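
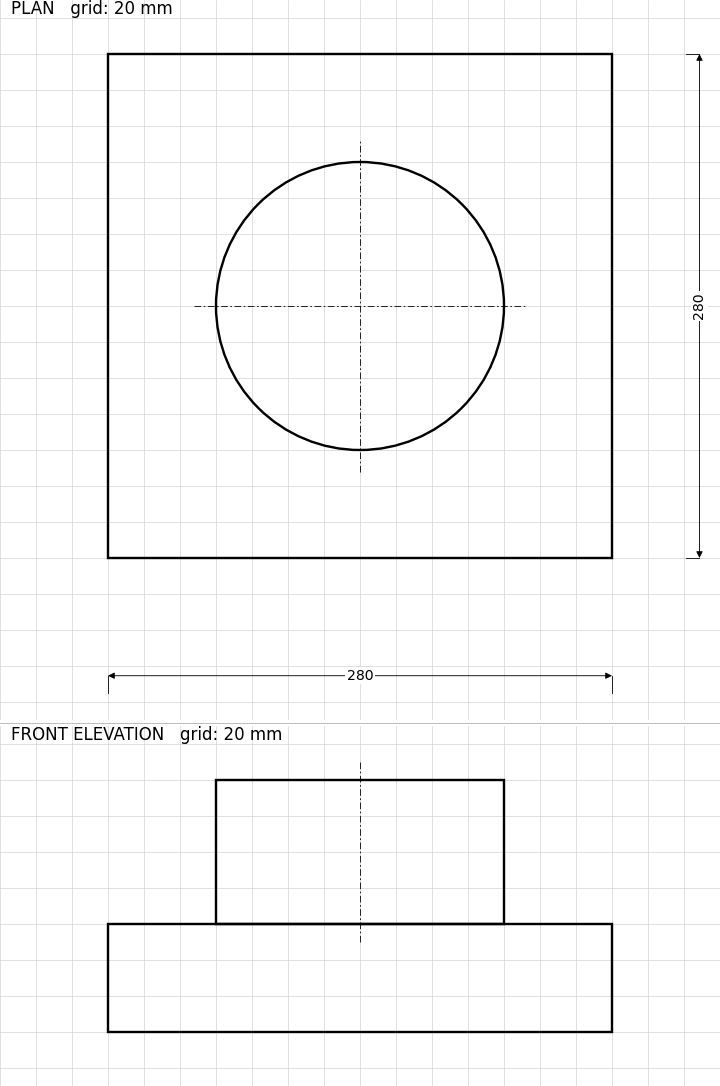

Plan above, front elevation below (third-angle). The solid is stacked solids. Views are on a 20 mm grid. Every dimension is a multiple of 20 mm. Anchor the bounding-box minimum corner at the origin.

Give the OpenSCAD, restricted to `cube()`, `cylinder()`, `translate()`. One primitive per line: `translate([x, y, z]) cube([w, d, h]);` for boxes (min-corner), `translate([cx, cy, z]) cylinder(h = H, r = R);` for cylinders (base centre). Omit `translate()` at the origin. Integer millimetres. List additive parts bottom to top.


cube([280, 280, 60]);
translate([140, 140, 60]) cylinder(h = 80, r = 80);


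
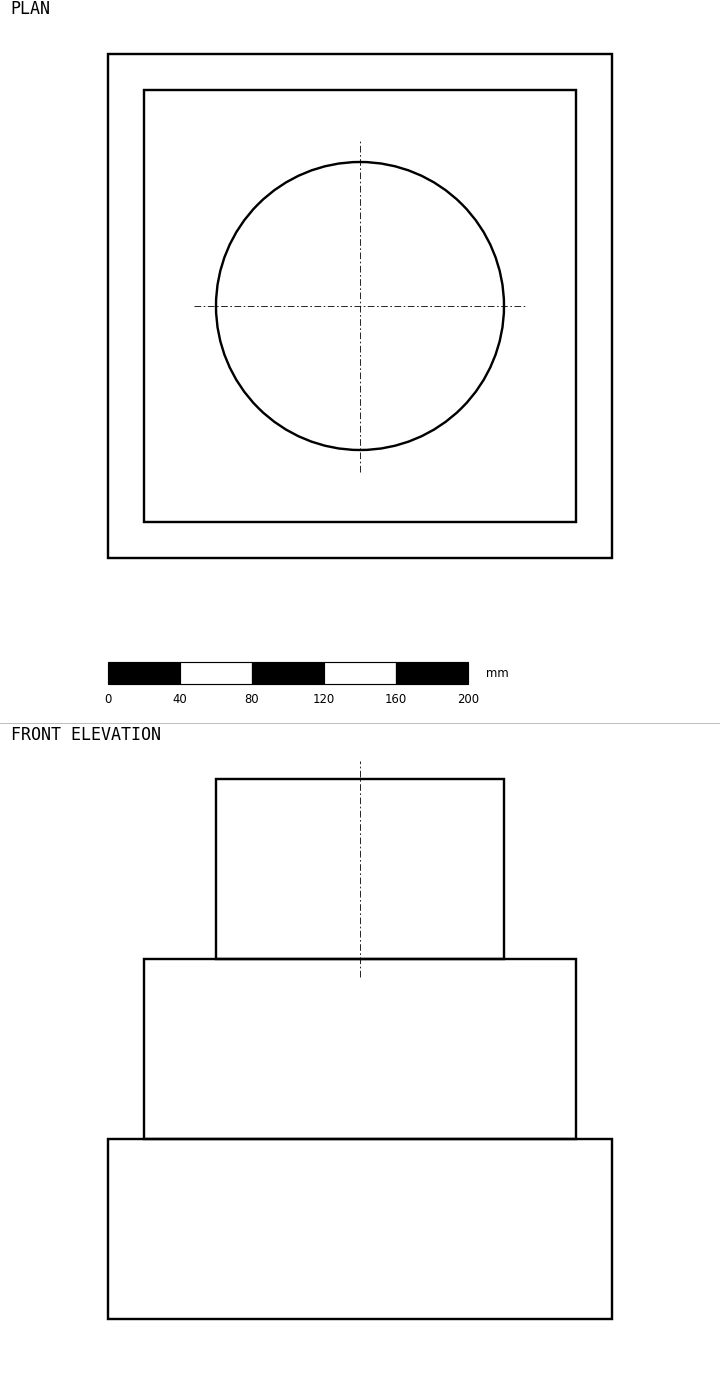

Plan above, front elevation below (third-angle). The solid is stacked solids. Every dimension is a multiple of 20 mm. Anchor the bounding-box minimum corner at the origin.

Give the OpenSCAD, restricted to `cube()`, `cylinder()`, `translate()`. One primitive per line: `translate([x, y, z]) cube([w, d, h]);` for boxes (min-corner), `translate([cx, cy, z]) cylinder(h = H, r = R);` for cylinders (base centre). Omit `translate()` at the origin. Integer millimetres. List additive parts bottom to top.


cube([280, 280, 100]);
translate([20, 20, 100]) cube([240, 240, 100]);
translate([140, 140, 200]) cylinder(h = 100, r = 80);


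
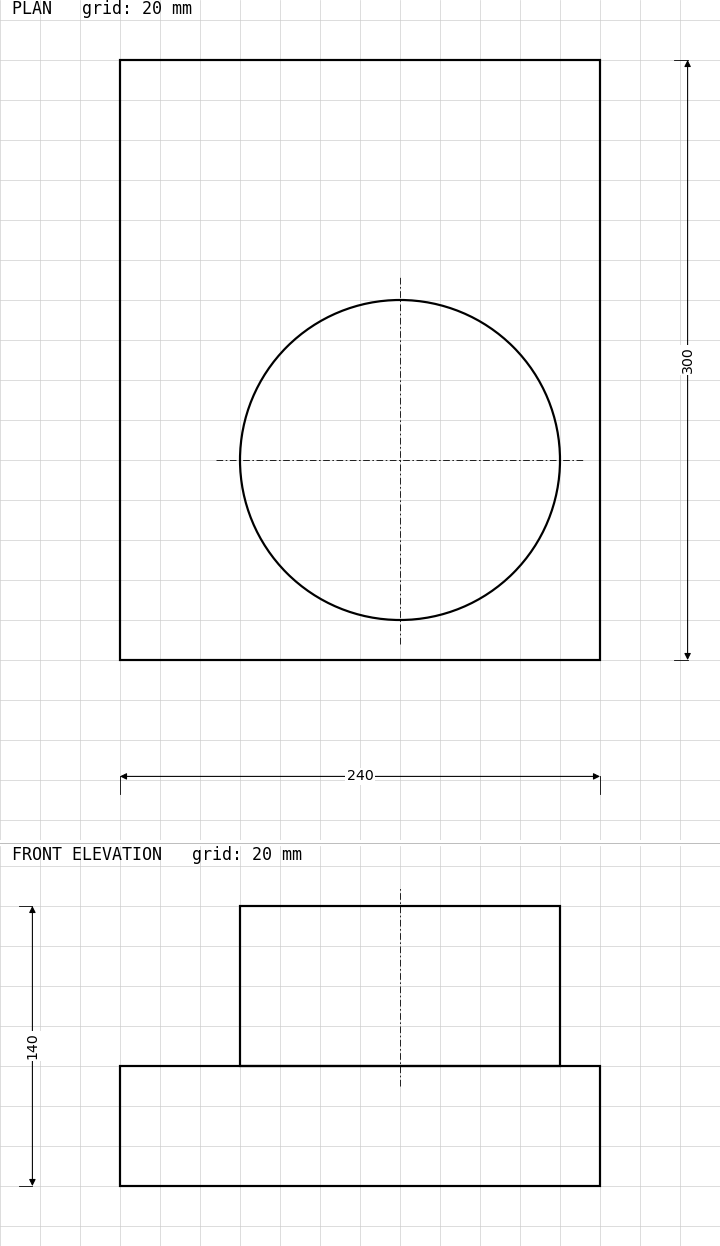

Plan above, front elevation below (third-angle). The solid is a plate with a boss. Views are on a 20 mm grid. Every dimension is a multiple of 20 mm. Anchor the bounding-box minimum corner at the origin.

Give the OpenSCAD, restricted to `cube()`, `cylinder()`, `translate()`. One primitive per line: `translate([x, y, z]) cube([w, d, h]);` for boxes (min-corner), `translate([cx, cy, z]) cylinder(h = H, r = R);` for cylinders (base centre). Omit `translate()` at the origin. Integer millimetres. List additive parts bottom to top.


cube([240, 300, 60]);
translate([140, 100, 60]) cylinder(h = 80, r = 80);


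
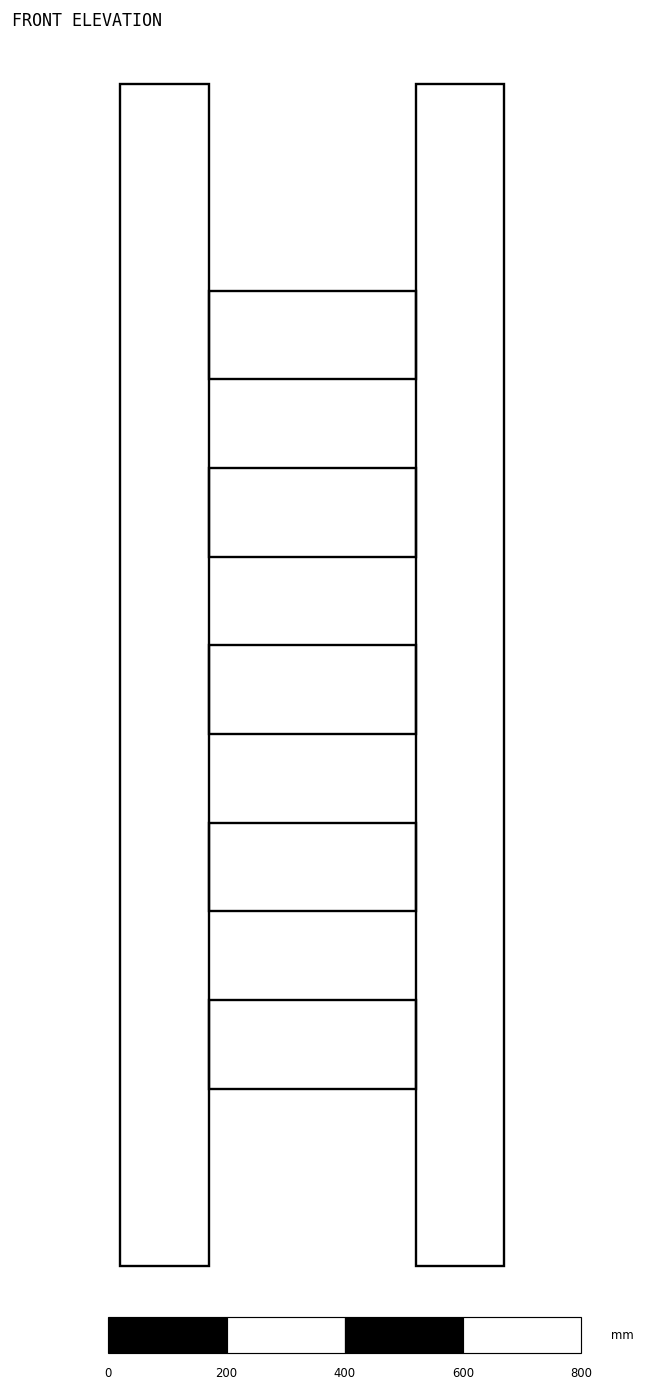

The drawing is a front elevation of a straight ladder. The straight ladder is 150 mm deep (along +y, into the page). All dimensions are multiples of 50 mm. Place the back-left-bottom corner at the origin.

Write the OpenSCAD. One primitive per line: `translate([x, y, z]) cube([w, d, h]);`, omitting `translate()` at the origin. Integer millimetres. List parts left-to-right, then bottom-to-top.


cube([150, 150, 2000]);
translate([150, 0, 300]) cube([350, 150, 150]);
translate([150, 0, 600]) cube([350, 150, 150]);
translate([150, 0, 900]) cube([350, 150, 150]);
translate([150, 0, 1200]) cube([350, 150, 150]);
translate([150, 0, 1500]) cube([350, 150, 150]);
translate([500, 0, 0]) cube([150, 150, 2000]);


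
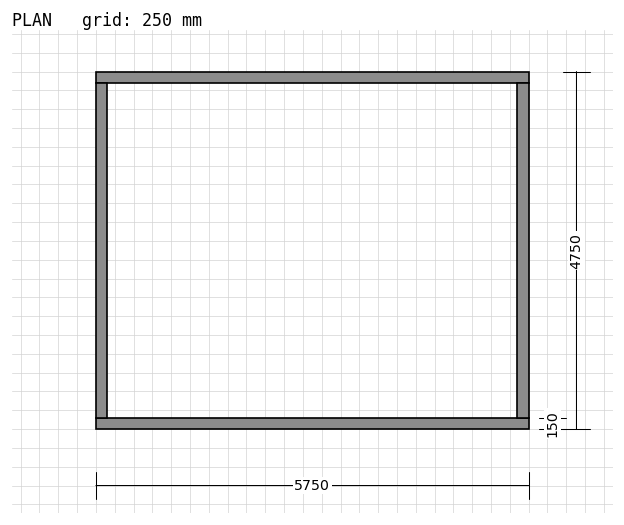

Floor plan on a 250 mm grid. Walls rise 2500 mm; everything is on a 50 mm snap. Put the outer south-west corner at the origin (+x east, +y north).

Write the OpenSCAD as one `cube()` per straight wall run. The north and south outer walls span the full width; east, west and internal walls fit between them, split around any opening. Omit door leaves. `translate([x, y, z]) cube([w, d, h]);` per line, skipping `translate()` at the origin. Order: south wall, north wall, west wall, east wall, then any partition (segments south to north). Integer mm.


cube([5750, 150, 2500]);
translate([0, 4600, 0]) cube([5750, 150, 2500]);
translate([0, 150, 0]) cube([150, 4450, 2500]);
translate([5600, 150, 0]) cube([150, 4450, 2500]);


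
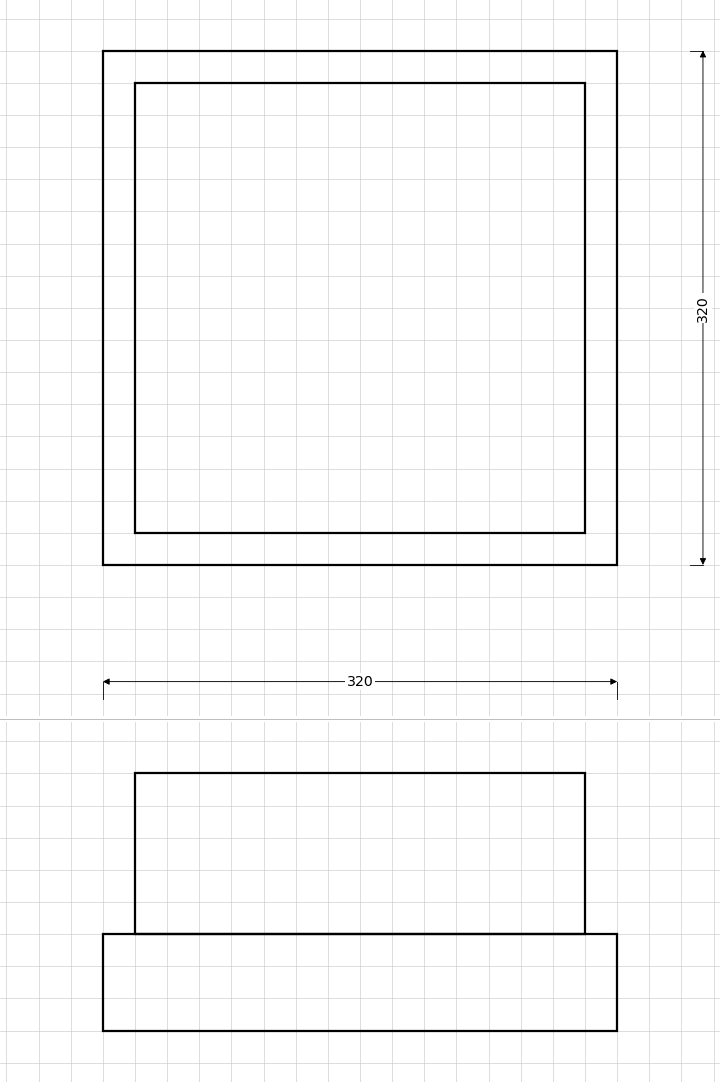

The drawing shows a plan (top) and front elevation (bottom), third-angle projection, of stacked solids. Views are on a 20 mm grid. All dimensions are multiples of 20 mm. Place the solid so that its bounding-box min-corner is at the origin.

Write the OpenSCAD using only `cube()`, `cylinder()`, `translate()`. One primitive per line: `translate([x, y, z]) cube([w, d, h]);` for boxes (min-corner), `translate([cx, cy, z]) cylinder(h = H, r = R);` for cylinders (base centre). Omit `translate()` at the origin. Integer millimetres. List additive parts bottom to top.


cube([320, 320, 60]);
translate([20, 20, 60]) cube([280, 280, 100]);


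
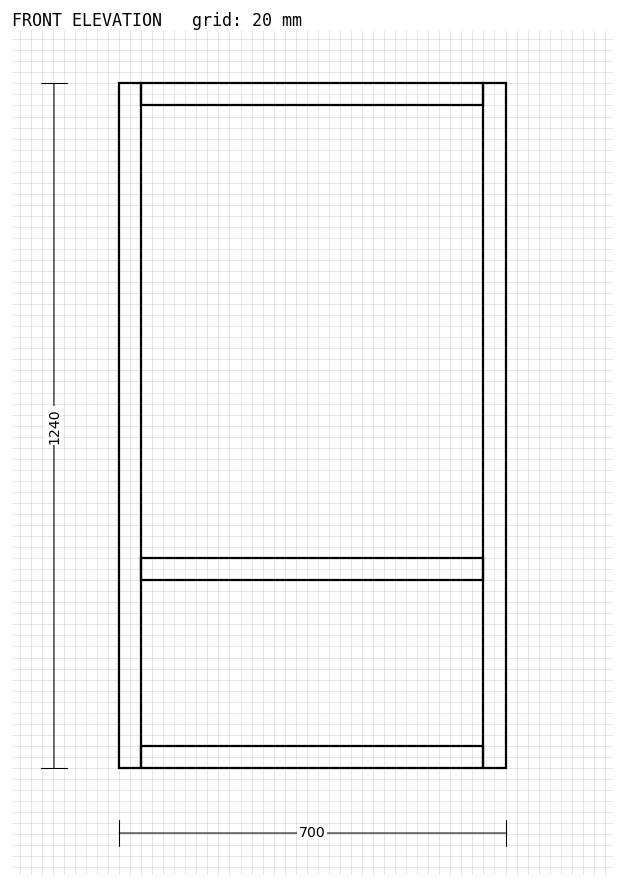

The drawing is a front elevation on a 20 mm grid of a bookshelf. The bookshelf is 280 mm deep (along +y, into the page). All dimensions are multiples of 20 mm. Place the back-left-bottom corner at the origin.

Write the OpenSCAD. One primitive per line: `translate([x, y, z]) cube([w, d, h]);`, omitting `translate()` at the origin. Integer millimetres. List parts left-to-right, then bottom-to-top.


cube([40, 280, 1240]);
translate([40, 0, 0]) cube([620, 280, 40]);
translate([40, 0, 340]) cube([620, 280, 40]);
translate([40, 0, 1200]) cube([620, 280, 40]);
translate([660, 0, 0]) cube([40, 280, 1240]);


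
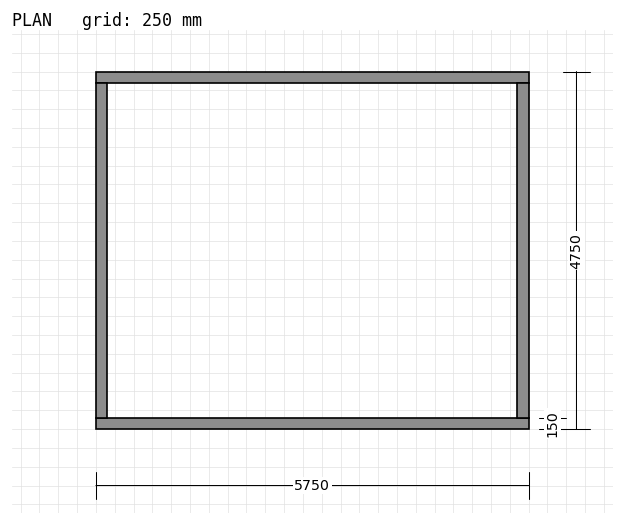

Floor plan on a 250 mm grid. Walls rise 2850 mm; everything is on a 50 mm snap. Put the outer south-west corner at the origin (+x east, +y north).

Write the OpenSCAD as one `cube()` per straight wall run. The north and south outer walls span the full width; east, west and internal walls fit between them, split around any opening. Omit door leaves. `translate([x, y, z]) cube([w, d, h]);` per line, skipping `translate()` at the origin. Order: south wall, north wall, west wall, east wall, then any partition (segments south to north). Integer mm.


cube([5750, 150, 2850]);
translate([0, 4600, 0]) cube([5750, 150, 2850]);
translate([0, 150, 0]) cube([150, 4450, 2850]);
translate([5600, 150, 0]) cube([150, 4450, 2850]);


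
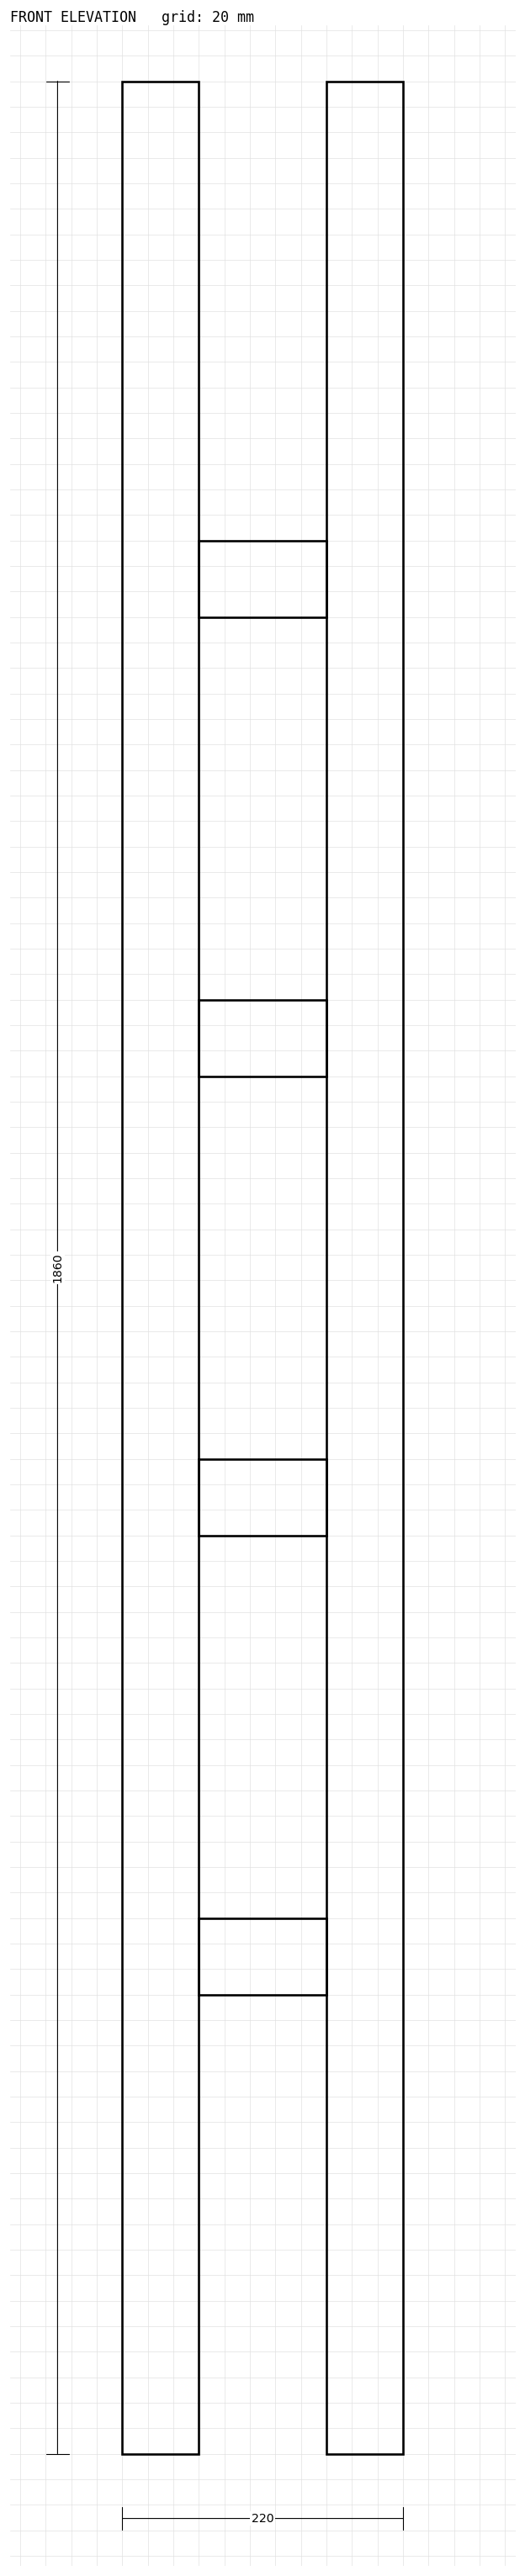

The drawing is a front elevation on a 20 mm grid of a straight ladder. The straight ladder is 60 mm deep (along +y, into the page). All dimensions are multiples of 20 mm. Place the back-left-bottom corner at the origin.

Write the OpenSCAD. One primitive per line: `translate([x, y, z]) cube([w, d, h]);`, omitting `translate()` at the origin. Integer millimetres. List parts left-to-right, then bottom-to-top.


cube([60, 60, 1860]);
translate([60, 0, 360]) cube([100, 60, 60]);
translate([60, 0, 720]) cube([100, 60, 60]);
translate([60, 0, 1080]) cube([100, 60, 60]);
translate([60, 0, 1440]) cube([100, 60, 60]);
translate([160, 0, 0]) cube([60, 60, 1860]);


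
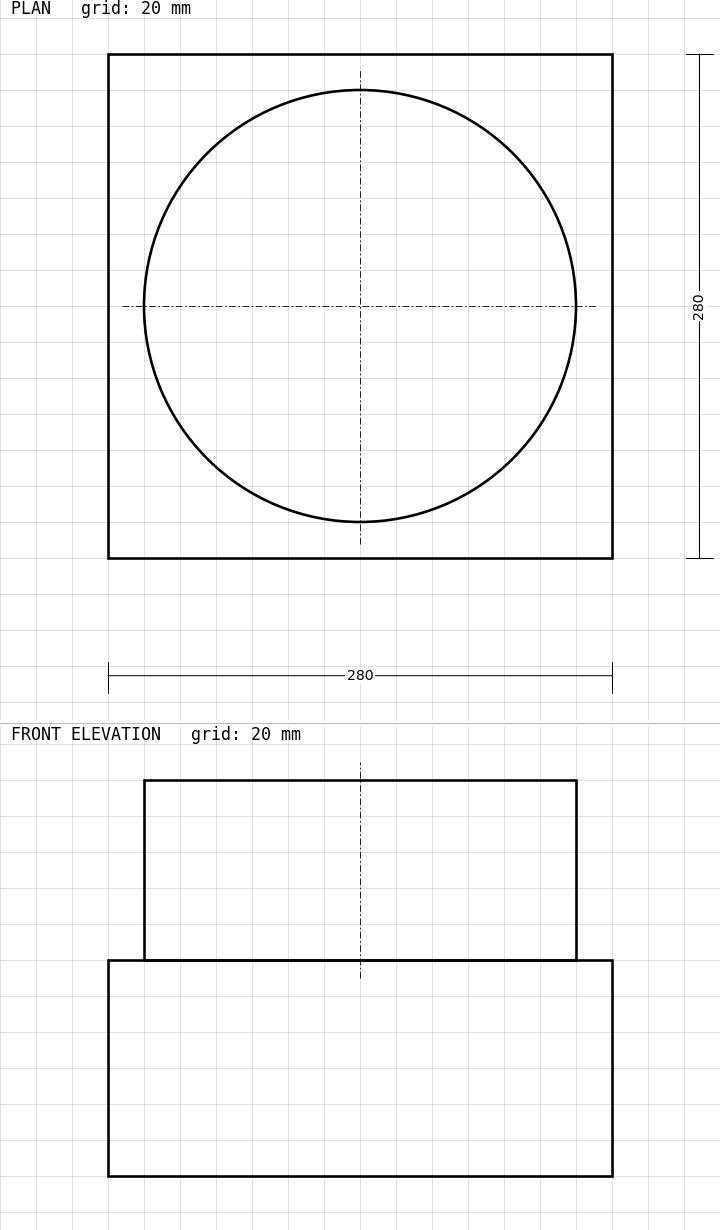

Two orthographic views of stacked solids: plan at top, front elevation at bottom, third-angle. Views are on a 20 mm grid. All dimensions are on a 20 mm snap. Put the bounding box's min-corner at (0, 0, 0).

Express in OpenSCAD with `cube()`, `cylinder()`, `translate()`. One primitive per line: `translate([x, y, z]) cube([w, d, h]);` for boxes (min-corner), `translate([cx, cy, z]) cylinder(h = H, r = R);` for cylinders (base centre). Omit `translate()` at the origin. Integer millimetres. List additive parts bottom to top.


cube([280, 280, 120]);
translate([140, 140, 120]) cylinder(h = 100, r = 120);


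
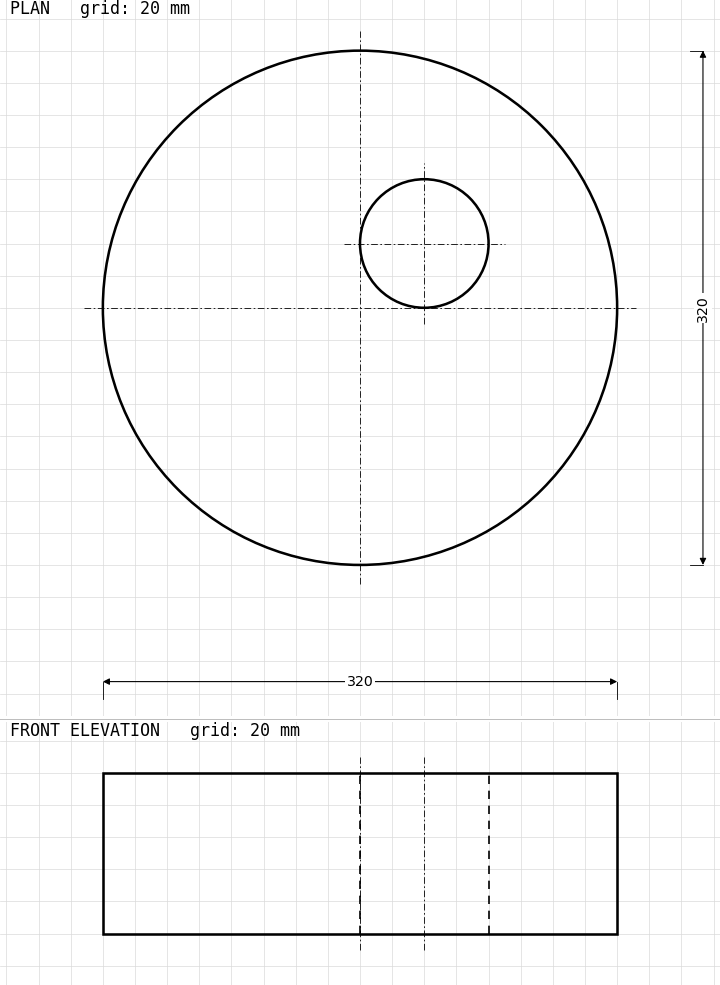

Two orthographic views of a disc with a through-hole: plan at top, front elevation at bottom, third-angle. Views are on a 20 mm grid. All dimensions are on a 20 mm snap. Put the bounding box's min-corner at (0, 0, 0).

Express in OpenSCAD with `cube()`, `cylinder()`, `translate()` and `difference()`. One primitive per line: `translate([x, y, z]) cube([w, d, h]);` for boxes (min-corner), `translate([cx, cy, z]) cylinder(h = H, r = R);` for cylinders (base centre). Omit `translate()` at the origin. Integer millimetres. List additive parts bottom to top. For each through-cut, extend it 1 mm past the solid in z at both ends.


difference() {
  translate([160, 160, 0]) cylinder(h = 100, r = 160);
  translate([200, 200, -1]) cylinder(h = 102, r = 40);
}


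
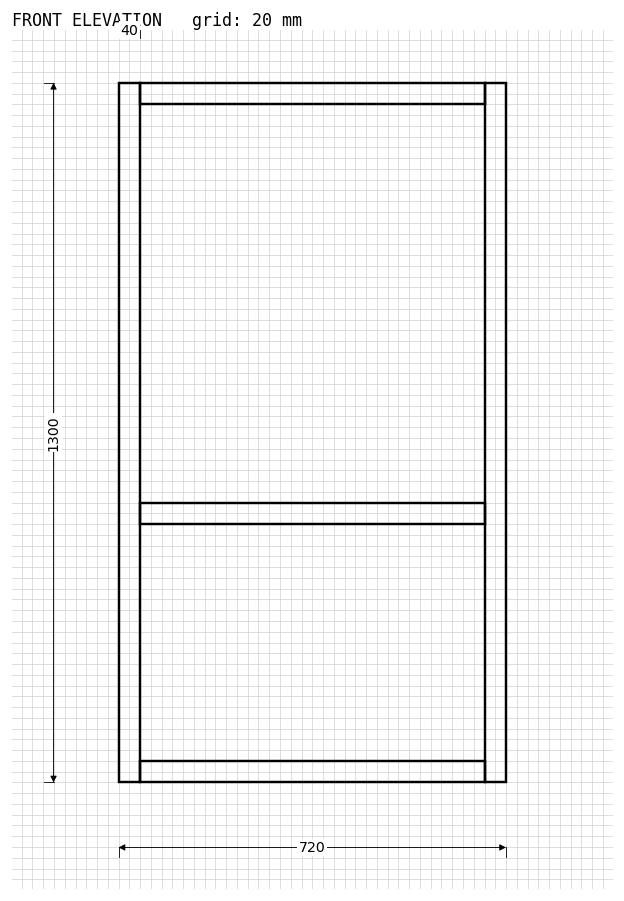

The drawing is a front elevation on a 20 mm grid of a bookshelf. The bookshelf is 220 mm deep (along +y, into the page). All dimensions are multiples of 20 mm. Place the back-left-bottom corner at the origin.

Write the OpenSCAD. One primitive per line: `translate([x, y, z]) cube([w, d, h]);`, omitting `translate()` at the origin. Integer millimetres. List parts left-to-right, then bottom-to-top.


cube([40, 220, 1300]);
translate([40, 0, 0]) cube([640, 220, 40]);
translate([40, 0, 480]) cube([640, 220, 40]);
translate([40, 0, 1260]) cube([640, 220, 40]);
translate([680, 0, 0]) cube([40, 220, 1300]);


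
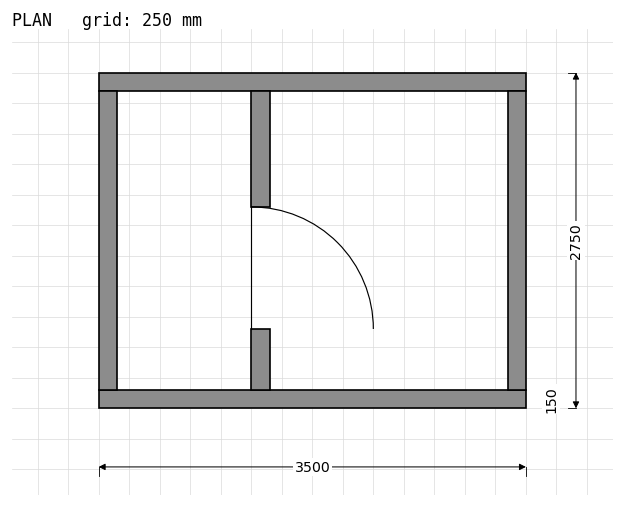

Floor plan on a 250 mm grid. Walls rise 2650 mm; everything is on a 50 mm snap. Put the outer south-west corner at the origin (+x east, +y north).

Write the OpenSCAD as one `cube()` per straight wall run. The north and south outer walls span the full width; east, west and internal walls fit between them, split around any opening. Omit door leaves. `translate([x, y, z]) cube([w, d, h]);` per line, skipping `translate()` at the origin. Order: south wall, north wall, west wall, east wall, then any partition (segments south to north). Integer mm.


cube([3500, 150, 2650]);
translate([0, 2600, 0]) cube([3500, 150, 2650]);
translate([0, 150, 0]) cube([150, 2450, 2650]);
translate([3350, 150, 0]) cube([150, 2450, 2650]);
translate([1250, 150, 0]) cube([150, 500, 2650]);
translate([1250, 1650, 0]) cube([150, 950, 2650]);


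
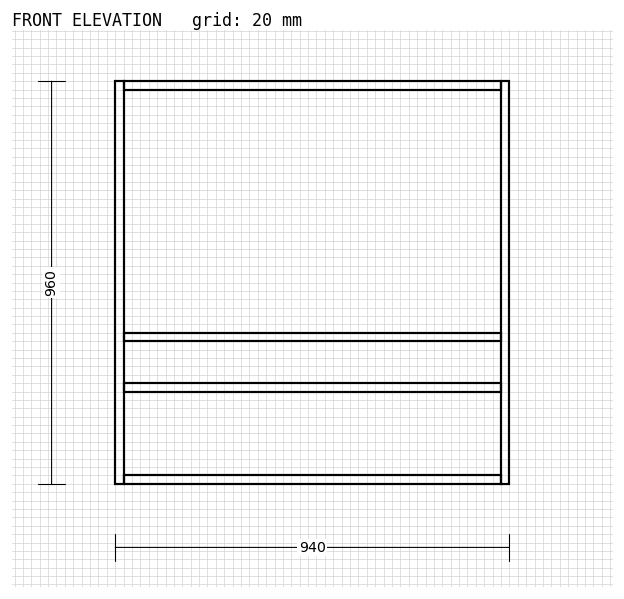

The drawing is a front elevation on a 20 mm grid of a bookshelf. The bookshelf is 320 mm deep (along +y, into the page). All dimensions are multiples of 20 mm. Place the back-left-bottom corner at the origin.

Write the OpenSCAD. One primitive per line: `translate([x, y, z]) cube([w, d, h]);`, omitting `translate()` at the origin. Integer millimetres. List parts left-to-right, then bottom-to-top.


cube([20, 320, 960]);
translate([20, 0, 0]) cube([900, 320, 20]);
translate([20, 0, 220]) cube([900, 320, 20]);
translate([20, 0, 340]) cube([900, 320, 20]);
translate([20, 0, 940]) cube([900, 320, 20]);
translate([920, 0, 0]) cube([20, 320, 960]);


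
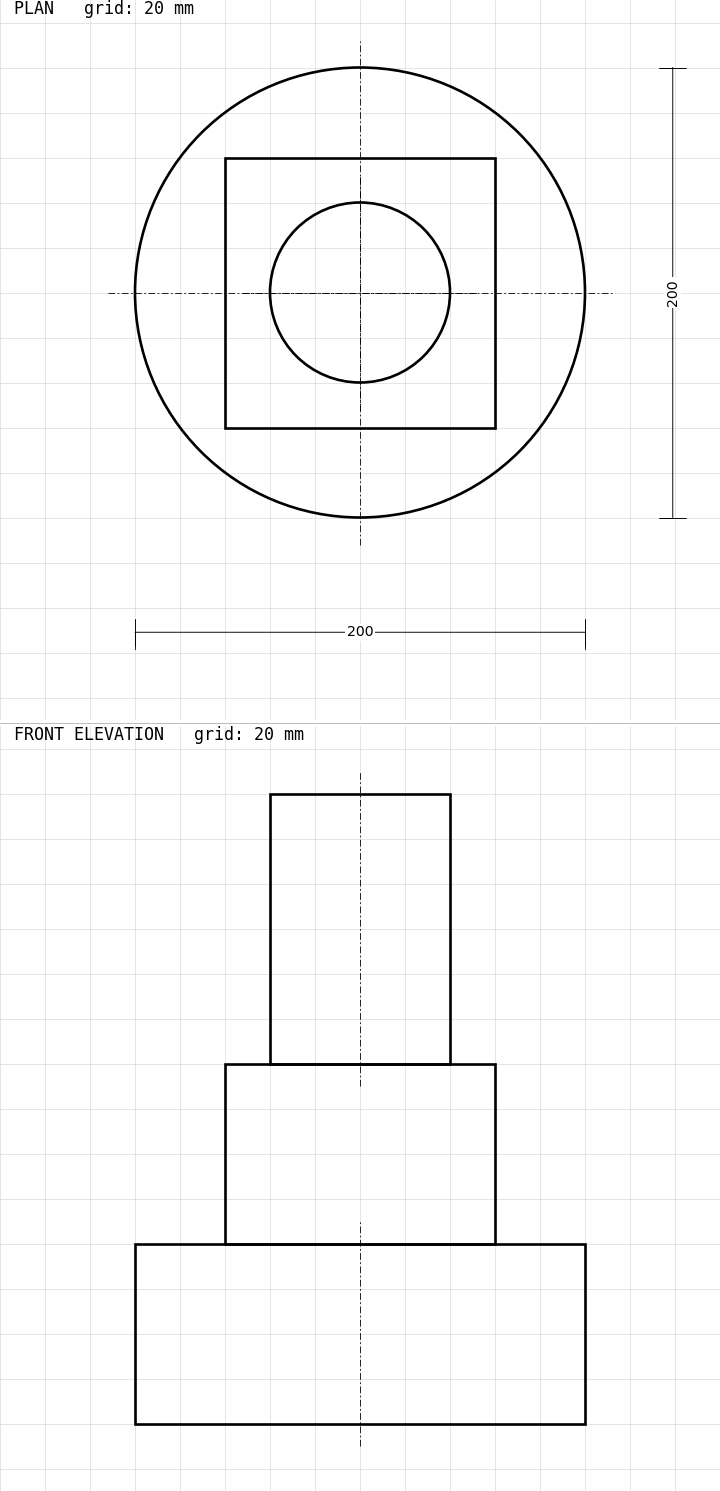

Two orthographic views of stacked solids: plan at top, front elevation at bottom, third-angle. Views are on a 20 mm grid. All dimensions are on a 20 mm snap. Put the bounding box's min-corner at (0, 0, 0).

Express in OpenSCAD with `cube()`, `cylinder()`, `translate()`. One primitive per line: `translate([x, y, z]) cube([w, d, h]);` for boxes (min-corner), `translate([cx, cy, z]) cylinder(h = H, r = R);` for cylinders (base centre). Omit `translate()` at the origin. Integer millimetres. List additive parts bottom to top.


translate([100, 100, 0]) cylinder(h = 80, r = 100);
translate([40, 40, 80]) cube([120, 120, 80]);
translate([100, 100, 160]) cylinder(h = 120, r = 40);


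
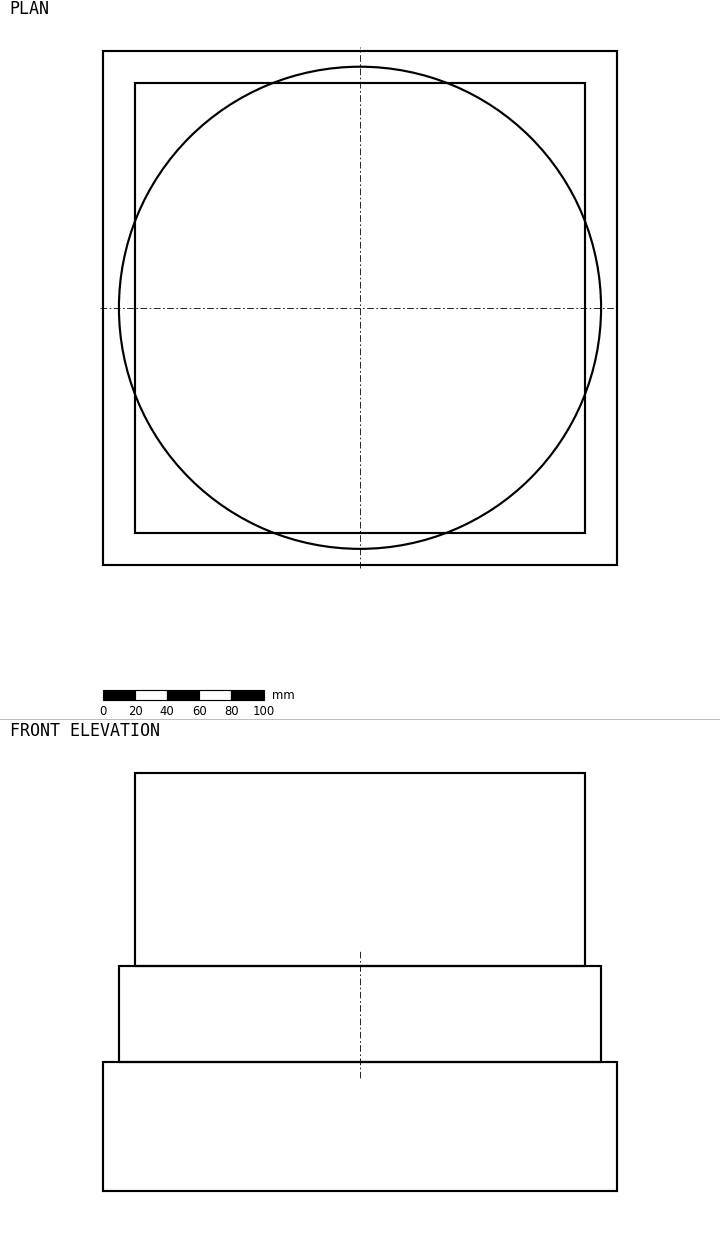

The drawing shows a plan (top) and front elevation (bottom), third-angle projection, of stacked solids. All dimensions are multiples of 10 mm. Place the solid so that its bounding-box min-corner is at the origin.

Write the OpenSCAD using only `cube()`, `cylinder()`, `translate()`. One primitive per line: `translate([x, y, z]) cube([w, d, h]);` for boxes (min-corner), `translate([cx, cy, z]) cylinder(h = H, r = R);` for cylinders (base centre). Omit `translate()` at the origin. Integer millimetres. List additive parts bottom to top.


cube([320, 320, 80]);
translate([160, 160, 80]) cylinder(h = 60, r = 150);
translate([20, 20, 140]) cube([280, 280, 120]);


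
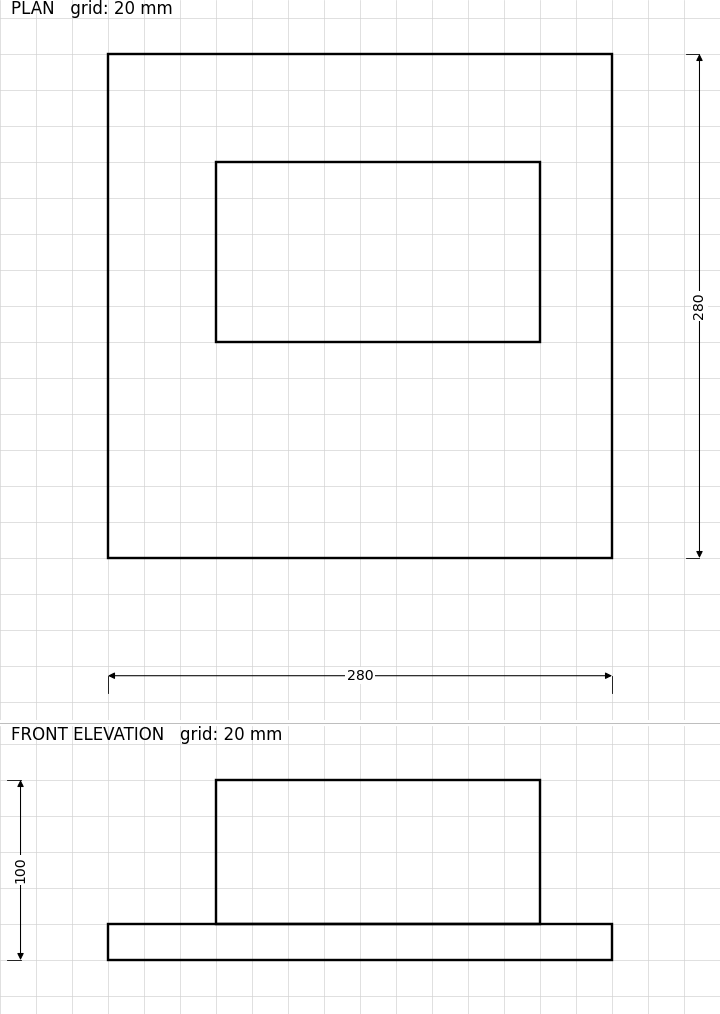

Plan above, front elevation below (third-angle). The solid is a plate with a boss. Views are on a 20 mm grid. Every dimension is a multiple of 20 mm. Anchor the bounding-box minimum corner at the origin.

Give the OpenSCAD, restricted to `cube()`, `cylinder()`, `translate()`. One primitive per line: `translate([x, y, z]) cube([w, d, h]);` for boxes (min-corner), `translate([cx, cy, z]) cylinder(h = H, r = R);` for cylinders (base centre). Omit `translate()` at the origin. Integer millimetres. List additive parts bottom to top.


cube([280, 280, 20]);
translate([60, 120, 20]) cube([180, 100, 80]);


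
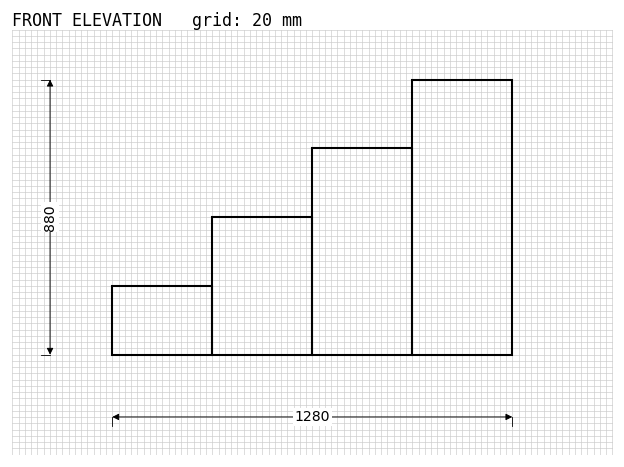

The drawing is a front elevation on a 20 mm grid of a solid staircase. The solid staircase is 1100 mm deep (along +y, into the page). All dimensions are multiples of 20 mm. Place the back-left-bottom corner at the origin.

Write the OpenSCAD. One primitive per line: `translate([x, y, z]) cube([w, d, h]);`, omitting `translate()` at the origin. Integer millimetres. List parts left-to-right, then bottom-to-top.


cube([320, 1100, 220]);
translate([320, 0, 0]) cube([320, 1100, 440]);
translate([640, 0, 0]) cube([320, 1100, 660]);
translate([960, 0, 0]) cube([320, 1100, 880]);


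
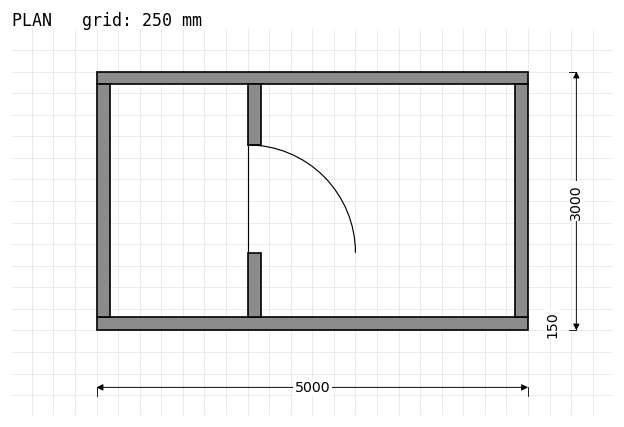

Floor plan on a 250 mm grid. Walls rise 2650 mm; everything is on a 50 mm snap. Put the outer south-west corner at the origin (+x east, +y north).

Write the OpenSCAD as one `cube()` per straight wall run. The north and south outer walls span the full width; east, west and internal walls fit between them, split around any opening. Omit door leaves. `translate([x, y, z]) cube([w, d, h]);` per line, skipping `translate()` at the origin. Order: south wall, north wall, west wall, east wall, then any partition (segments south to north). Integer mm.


cube([5000, 150, 2650]);
translate([0, 2850, 0]) cube([5000, 150, 2650]);
translate([0, 150, 0]) cube([150, 2700, 2650]);
translate([4850, 150, 0]) cube([150, 2700, 2650]);
translate([1750, 150, 0]) cube([150, 750, 2650]);
translate([1750, 2150, 0]) cube([150, 700, 2650]);


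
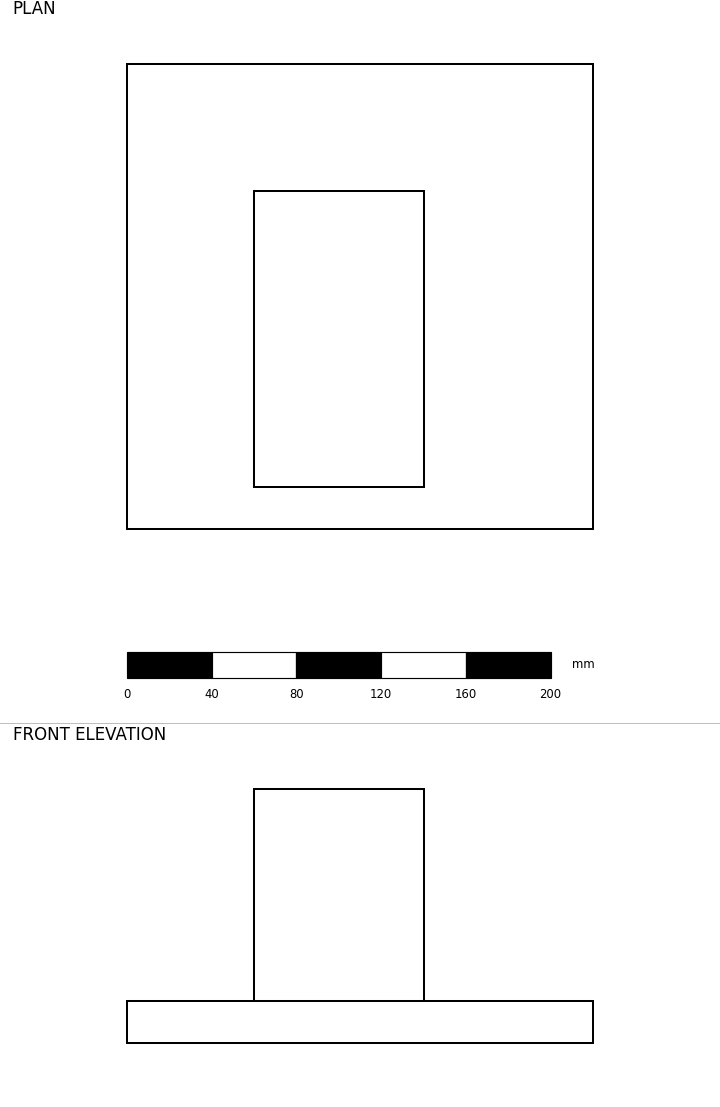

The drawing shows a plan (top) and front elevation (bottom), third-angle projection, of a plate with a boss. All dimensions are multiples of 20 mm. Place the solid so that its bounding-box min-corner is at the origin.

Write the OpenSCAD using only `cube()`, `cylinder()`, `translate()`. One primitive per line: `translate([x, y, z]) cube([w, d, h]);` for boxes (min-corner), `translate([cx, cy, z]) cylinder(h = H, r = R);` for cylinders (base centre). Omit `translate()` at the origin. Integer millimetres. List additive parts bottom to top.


cube([220, 220, 20]);
translate([60, 20, 20]) cube([80, 140, 100]);


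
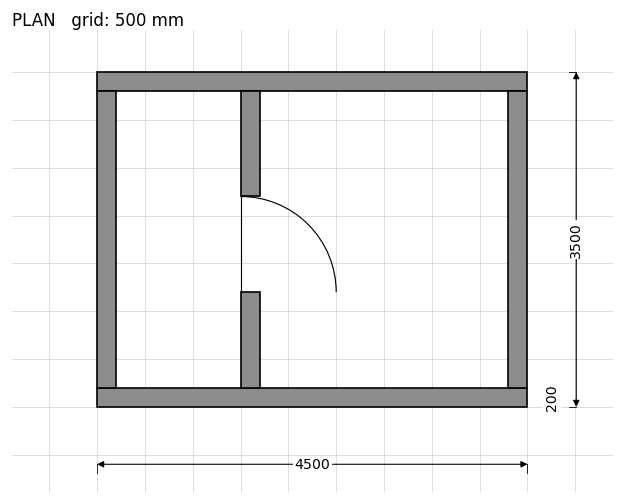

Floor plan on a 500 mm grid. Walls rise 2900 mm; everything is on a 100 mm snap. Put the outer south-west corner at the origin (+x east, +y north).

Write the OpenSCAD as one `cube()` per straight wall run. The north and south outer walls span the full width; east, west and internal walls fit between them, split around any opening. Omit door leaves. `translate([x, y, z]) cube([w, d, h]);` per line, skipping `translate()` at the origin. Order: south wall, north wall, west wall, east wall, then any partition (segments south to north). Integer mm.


cube([4500, 200, 2900]);
translate([0, 3300, 0]) cube([4500, 200, 2900]);
translate([0, 200, 0]) cube([200, 3100, 2900]);
translate([4300, 200, 0]) cube([200, 3100, 2900]);
translate([1500, 200, 0]) cube([200, 1000, 2900]);
translate([1500, 2200, 0]) cube([200, 1100, 2900]);


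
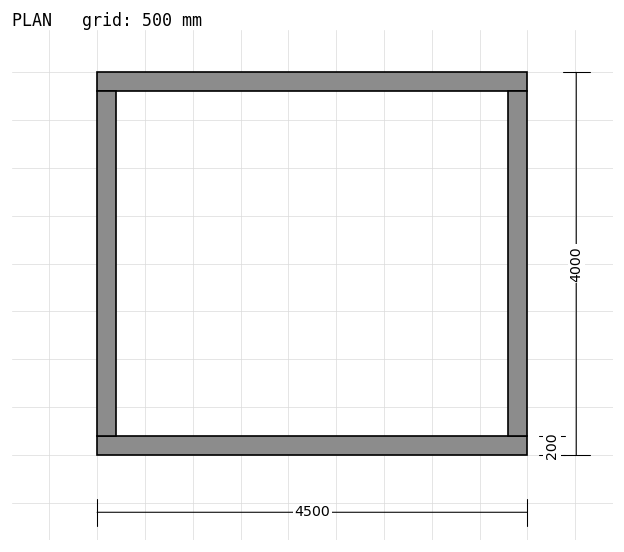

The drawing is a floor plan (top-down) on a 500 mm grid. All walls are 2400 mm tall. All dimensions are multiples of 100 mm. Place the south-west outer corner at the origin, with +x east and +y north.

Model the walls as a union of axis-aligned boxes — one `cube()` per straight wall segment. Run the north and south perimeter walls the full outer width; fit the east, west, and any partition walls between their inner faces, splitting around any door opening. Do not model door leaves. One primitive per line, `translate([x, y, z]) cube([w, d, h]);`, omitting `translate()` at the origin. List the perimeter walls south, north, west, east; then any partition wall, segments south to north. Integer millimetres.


cube([4500, 200, 2400]);
translate([0, 3800, 0]) cube([4500, 200, 2400]);
translate([0, 200, 0]) cube([200, 3600, 2400]);
translate([4300, 200, 0]) cube([200, 3600, 2400]);


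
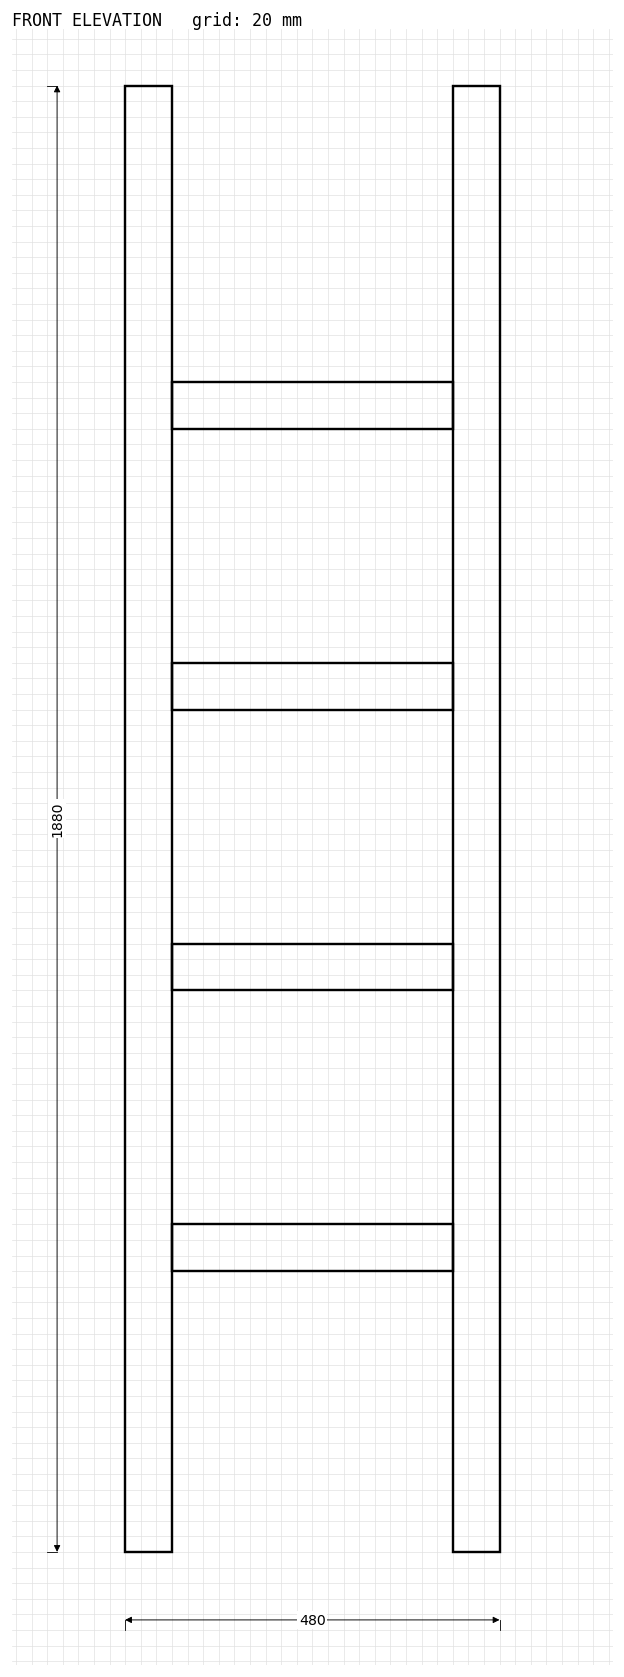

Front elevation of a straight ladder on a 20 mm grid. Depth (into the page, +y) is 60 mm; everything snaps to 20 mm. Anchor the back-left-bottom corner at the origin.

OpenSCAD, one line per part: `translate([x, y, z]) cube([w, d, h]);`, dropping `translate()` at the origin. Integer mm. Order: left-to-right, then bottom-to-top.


cube([60, 60, 1880]);
translate([60, 0, 360]) cube([360, 60, 60]);
translate([60, 0, 720]) cube([360, 60, 60]);
translate([60, 0, 1080]) cube([360, 60, 60]);
translate([60, 0, 1440]) cube([360, 60, 60]);
translate([420, 0, 0]) cube([60, 60, 1880]);


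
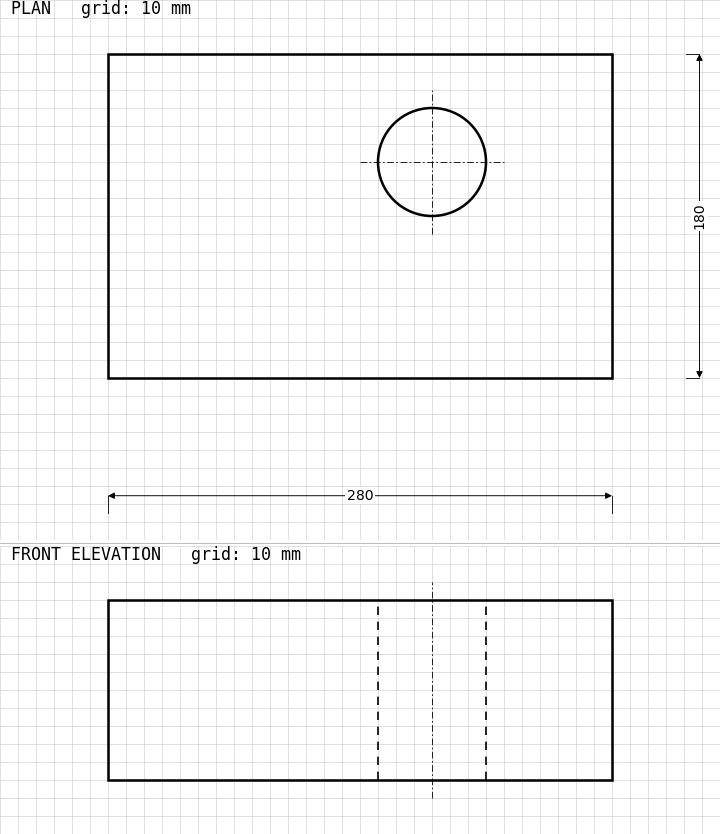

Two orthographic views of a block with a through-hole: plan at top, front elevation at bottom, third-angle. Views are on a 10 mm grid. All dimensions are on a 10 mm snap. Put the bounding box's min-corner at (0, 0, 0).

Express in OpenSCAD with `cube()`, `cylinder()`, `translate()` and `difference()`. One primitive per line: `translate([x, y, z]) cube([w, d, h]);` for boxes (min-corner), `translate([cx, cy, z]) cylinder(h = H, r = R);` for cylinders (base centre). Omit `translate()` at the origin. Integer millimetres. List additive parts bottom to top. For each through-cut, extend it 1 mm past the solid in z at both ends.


difference() {
  cube([280, 180, 100]);
  translate([180, 120, -1]) cylinder(h = 102, r = 30);
}


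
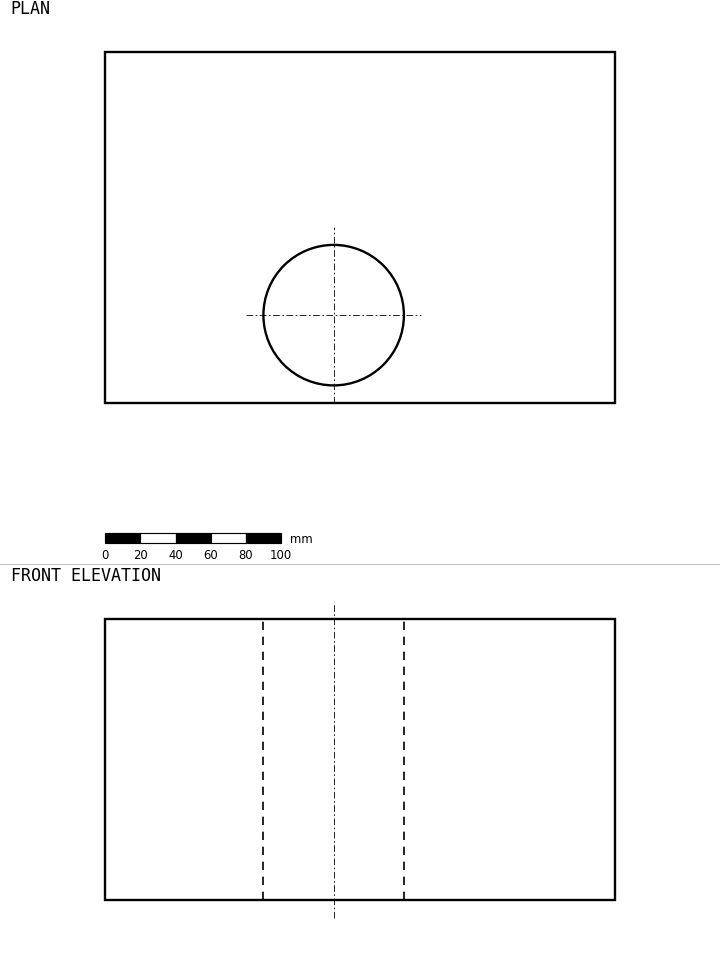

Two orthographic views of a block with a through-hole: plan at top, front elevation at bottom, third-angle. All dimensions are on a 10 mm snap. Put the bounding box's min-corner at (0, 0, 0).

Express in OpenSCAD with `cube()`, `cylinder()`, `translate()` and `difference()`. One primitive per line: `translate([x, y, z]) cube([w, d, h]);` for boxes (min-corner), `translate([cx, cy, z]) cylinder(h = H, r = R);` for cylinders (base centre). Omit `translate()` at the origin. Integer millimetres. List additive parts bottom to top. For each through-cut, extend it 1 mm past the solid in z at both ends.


difference() {
  cube([290, 200, 160]);
  translate([130, 50, -1]) cylinder(h = 162, r = 40);
}


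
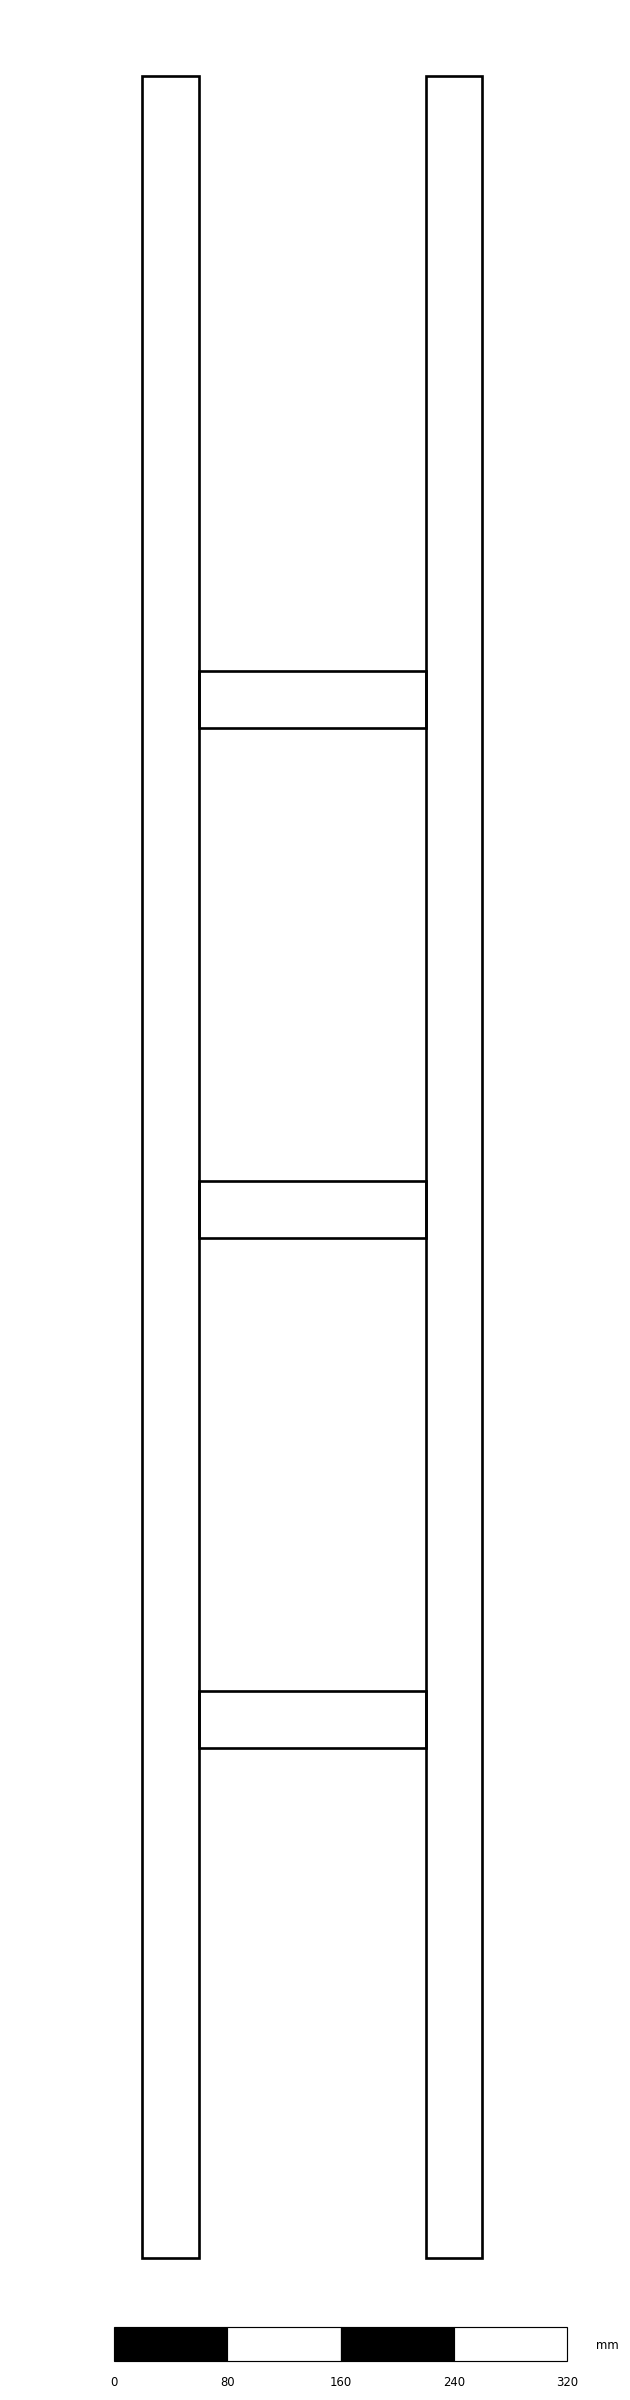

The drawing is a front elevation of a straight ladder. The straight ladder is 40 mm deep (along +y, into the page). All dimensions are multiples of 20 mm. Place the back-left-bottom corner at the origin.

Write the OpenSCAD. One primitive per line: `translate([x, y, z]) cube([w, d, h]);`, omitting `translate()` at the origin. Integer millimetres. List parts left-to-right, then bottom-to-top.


cube([40, 40, 1540]);
translate([40, 0, 360]) cube([160, 40, 40]);
translate([40, 0, 720]) cube([160, 40, 40]);
translate([40, 0, 1080]) cube([160, 40, 40]);
translate([200, 0, 0]) cube([40, 40, 1540]);


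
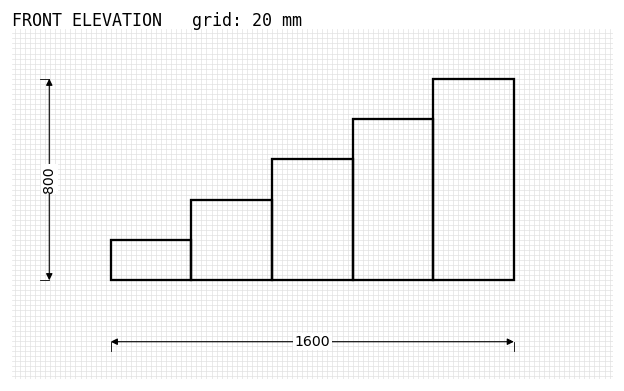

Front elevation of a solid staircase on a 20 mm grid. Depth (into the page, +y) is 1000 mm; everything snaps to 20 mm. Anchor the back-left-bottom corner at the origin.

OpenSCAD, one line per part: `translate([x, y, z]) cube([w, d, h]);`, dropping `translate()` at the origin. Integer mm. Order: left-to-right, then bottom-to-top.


cube([320, 1000, 160]);
translate([320, 0, 0]) cube([320, 1000, 320]);
translate([640, 0, 0]) cube([320, 1000, 480]);
translate([960, 0, 0]) cube([320, 1000, 640]);
translate([1280, 0, 0]) cube([320, 1000, 800]);


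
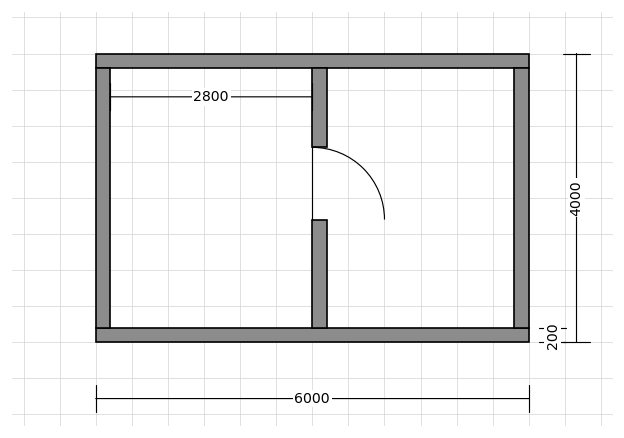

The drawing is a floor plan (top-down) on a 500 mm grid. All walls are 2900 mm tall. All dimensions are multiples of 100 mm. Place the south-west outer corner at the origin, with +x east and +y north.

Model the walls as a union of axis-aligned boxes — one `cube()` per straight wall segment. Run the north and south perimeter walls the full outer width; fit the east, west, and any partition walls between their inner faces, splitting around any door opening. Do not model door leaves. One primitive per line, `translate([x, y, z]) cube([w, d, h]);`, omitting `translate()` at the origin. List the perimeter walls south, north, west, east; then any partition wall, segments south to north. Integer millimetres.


cube([6000, 200, 2900]);
translate([0, 3800, 0]) cube([6000, 200, 2900]);
translate([0, 200, 0]) cube([200, 3600, 2900]);
translate([5800, 200, 0]) cube([200, 3600, 2900]);
translate([3000, 200, 0]) cube([200, 1500, 2900]);
translate([3000, 2700, 0]) cube([200, 1100, 2900]);


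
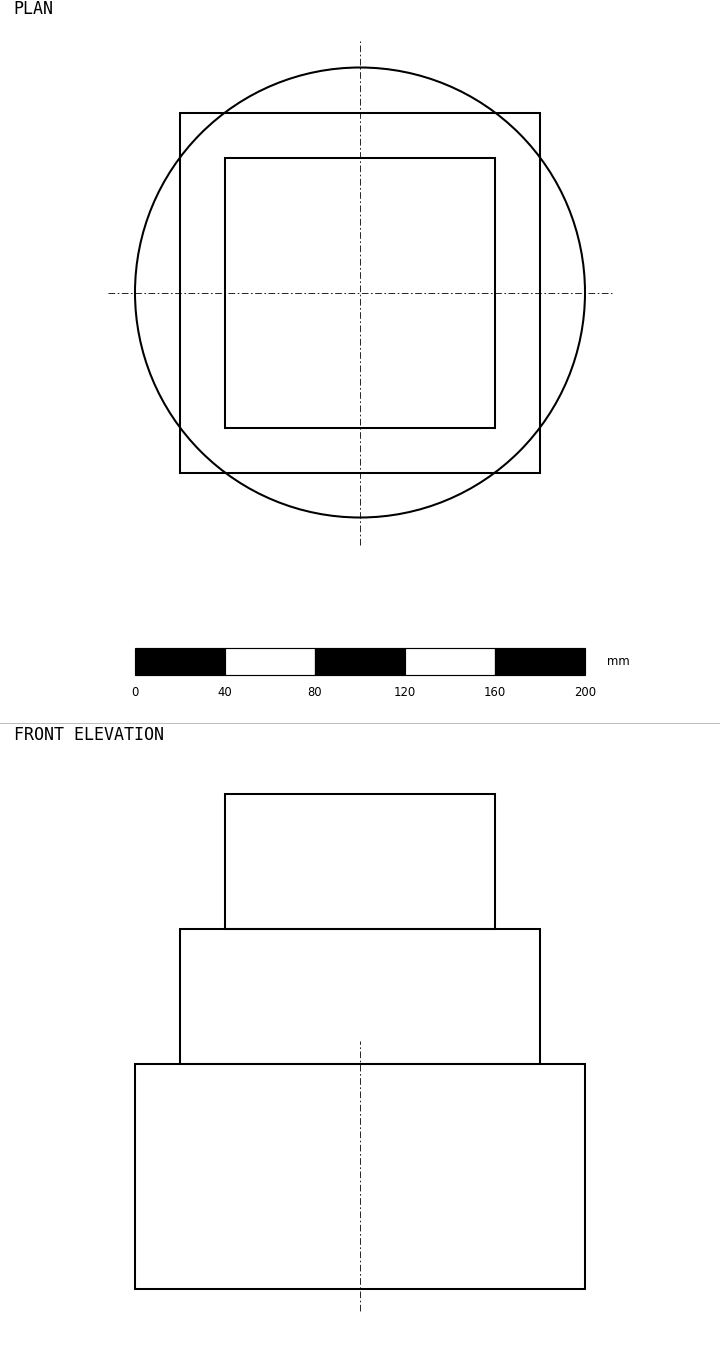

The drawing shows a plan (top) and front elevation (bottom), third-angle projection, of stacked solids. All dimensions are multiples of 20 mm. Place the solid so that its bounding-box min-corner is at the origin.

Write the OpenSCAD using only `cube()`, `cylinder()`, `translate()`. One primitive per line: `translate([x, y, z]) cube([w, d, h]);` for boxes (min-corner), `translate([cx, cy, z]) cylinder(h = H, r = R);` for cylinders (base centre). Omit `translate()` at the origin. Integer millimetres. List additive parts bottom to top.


translate([100, 100, 0]) cylinder(h = 100, r = 100);
translate([20, 20, 100]) cube([160, 160, 60]);
translate([40, 40, 160]) cube([120, 120, 60]);


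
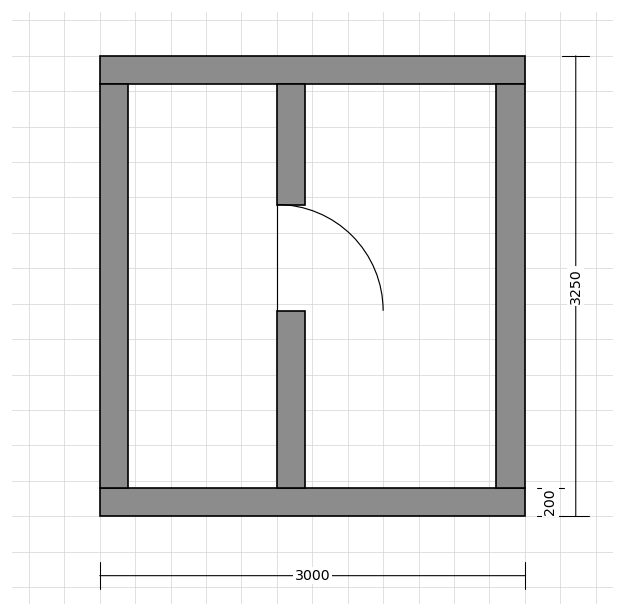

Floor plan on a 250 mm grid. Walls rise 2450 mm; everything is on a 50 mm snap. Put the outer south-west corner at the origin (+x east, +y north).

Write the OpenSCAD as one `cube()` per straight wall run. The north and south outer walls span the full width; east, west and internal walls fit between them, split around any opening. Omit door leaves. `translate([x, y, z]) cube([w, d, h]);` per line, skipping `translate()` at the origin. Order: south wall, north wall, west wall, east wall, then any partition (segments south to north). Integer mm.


cube([3000, 200, 2450]);
translate([0, 3050, 0]) cube([3000, 200, 2450]);
translate([0, 200, 0]) cube([200, 2850, 2450]);
translate([2800, 200, 0]) cube([200, 2850, 2450]);
translate([1250, 200, 0]) cube([200, 1250, 2450]);
translate([1250, 2200, 0]) cube([200, 850, 2450]);


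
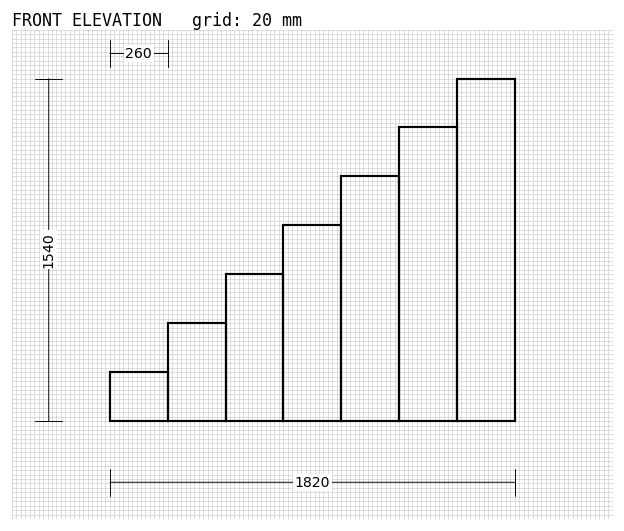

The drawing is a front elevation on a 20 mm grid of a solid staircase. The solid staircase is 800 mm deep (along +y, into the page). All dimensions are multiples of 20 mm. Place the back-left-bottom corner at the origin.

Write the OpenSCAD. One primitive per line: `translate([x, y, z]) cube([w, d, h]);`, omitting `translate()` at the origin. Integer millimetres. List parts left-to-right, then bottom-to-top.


cube([260, 800, 220]);
translate([260, 0, 0]) cube([260, 800, 440]);
translate([520, 0, 0]) cube([260, 800, 660]);
translate([780, 0, 0]) cube([260, 800, 880]);
translate([1040, 0, 0]) cube([260, 800, 1100]);
translate([1300, 0, 0]) cube([260, 800, 1320]);
translate([1560, 0, 0]) cube([260, 800, 1540]);


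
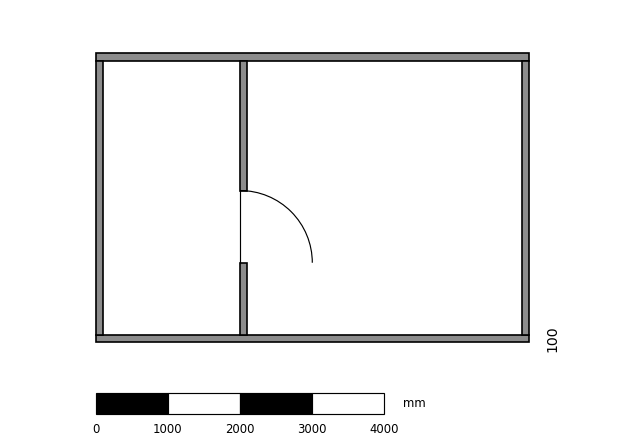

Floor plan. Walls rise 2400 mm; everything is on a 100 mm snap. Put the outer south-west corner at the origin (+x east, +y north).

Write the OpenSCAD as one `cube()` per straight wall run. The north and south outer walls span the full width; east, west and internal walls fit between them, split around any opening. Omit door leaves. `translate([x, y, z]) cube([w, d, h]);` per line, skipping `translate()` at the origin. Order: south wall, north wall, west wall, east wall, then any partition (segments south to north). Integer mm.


cube([6000, 100, 2400]);
translate([0, 3900, 0]) cube([6000, 100, 2400]);
translate([0, 100, 0]) cube([100, 3800, 2400]);
translate([5900, 100, 0]) cube([100, 3800, 2400]);
translate([2000, 100, 0]) cube([100, 1000, 2400]);
translate([2000, 2100, 0]) cube([100, 1800, 2400]);


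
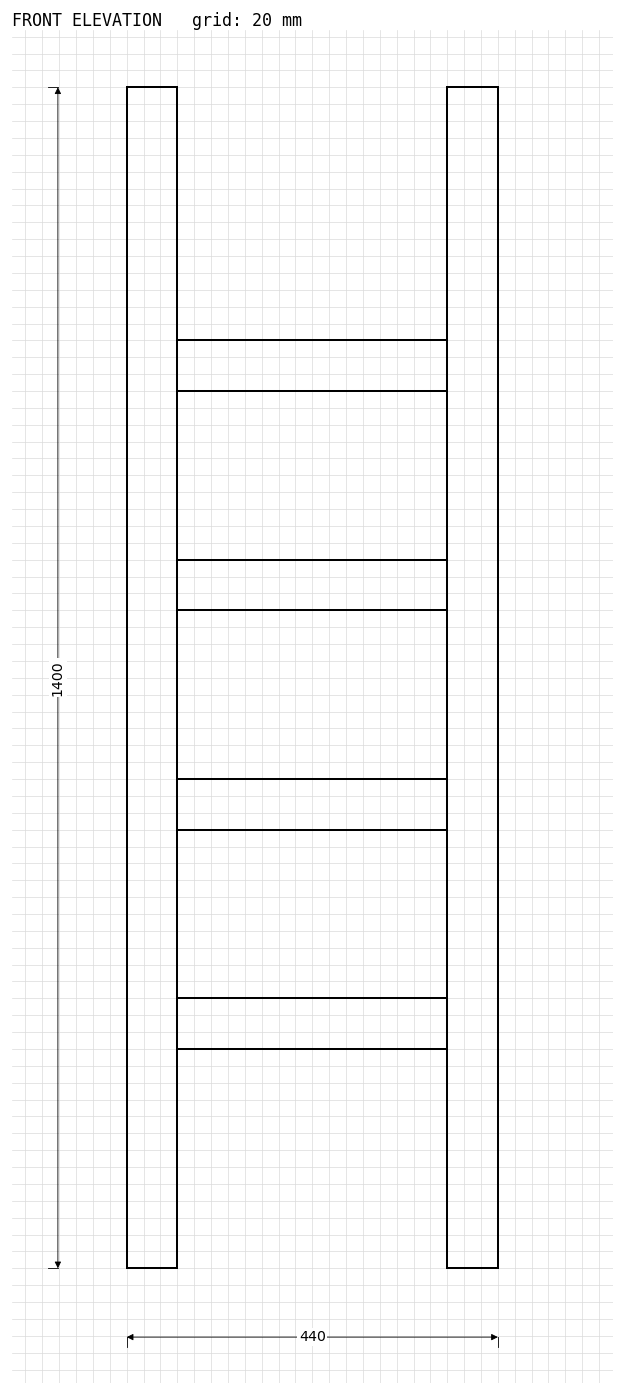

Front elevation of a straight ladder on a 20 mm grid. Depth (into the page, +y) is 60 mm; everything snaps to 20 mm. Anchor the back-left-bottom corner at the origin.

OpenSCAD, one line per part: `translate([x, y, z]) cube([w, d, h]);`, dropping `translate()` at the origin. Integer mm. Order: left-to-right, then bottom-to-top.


cube([60, 60, 1400]);
translate([60, 0, 260]) cube([320, 60, 60]);
translate([60, 0, 520]) cube([320, 60, 60]);
translate([60, 0, 780]) cube([320, 60, 60]);
translate([60, 0, 1040]) cube([320, 60, 60]);
translate([380, 0, 0]) cube([60, 60, 1400]);


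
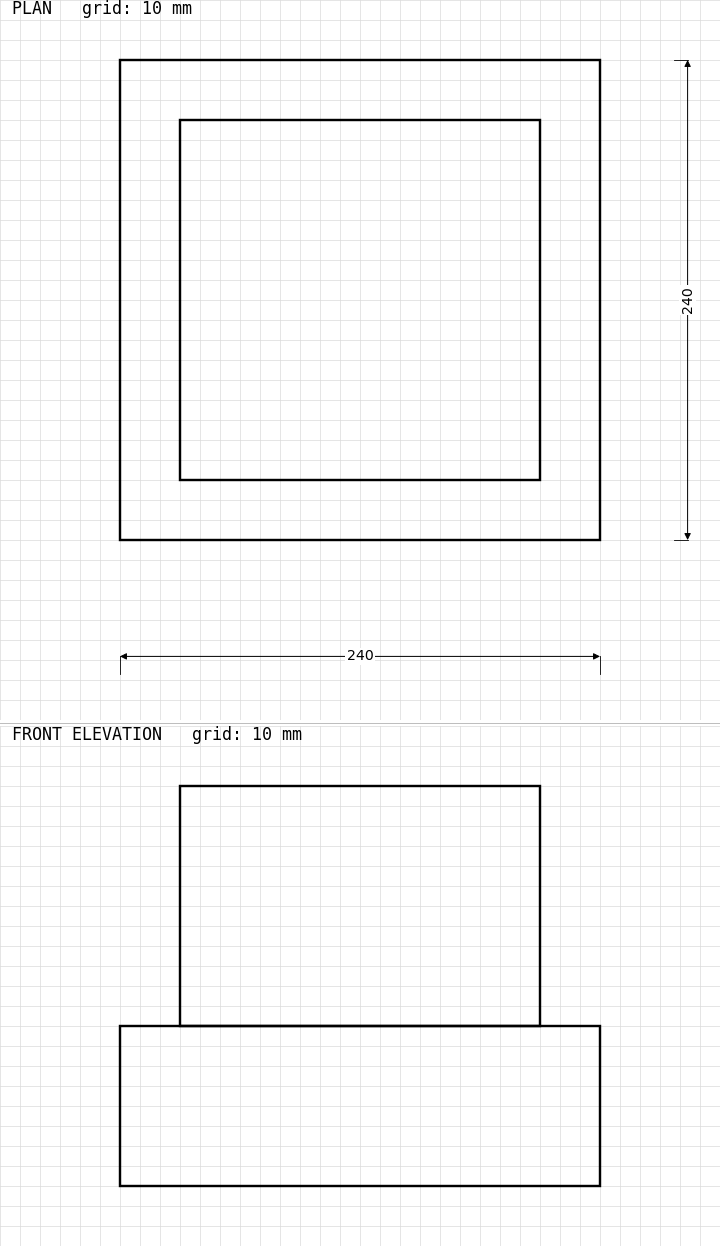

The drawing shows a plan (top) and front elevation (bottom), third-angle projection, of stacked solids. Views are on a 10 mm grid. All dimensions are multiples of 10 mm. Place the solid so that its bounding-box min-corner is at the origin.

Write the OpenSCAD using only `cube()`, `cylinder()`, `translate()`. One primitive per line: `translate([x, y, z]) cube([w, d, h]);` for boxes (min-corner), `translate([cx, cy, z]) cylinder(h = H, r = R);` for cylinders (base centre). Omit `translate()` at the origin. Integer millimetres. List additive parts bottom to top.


cube([240, 240, 80]);
translate([30, 30, 80]) cube([180, 180, 120]);
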